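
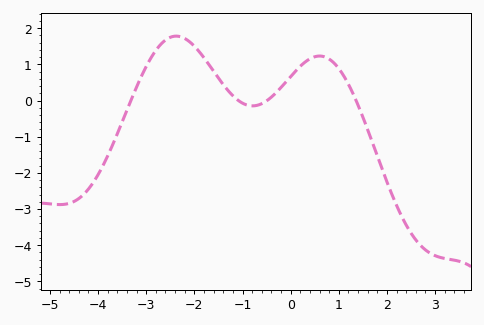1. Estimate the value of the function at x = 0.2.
0.948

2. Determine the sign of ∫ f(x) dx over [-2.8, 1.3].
positive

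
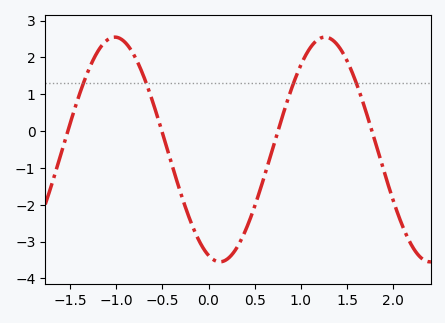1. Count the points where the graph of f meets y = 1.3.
4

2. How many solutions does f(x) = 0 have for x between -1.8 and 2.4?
4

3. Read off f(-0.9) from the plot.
2.4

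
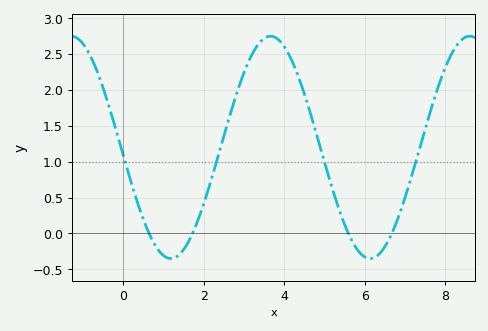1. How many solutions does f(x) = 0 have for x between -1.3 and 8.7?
4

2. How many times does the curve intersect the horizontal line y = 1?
4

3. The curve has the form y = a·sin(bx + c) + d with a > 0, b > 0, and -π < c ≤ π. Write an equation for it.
y = 1.55sin(1.3x - 3.1) + 1.2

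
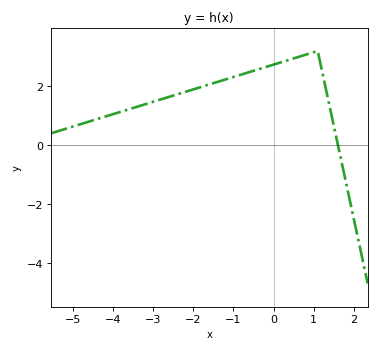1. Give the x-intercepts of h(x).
1.6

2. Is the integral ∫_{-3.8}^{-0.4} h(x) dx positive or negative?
positive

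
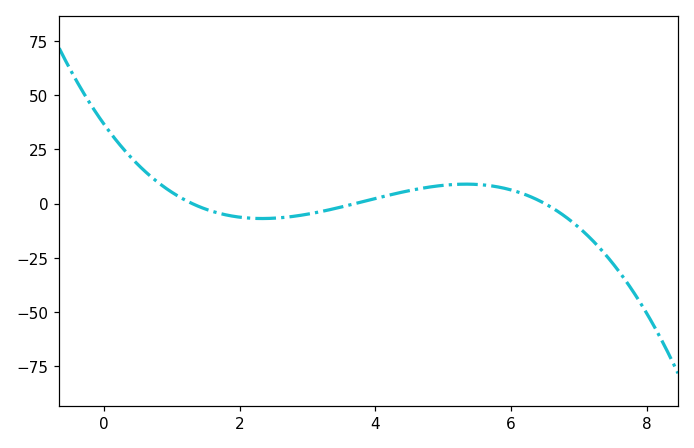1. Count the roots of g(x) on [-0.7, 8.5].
3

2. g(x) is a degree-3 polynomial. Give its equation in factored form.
y = -1.17(x - 1.3)(x - 3.7)(x - 6.5)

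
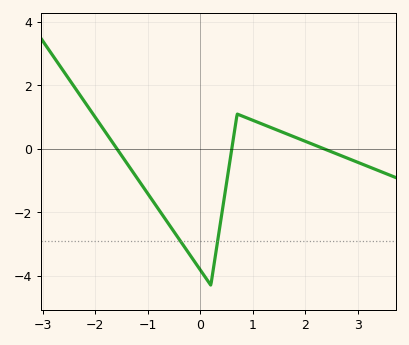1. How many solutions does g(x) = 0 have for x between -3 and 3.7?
3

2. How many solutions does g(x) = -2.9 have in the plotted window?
2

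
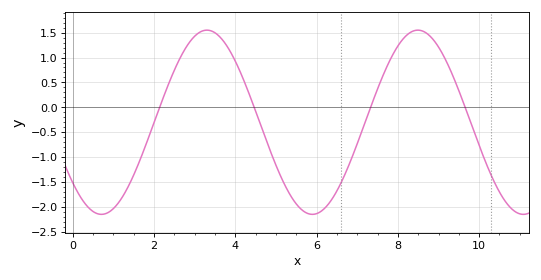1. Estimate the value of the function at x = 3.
1.45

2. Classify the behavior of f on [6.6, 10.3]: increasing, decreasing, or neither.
neither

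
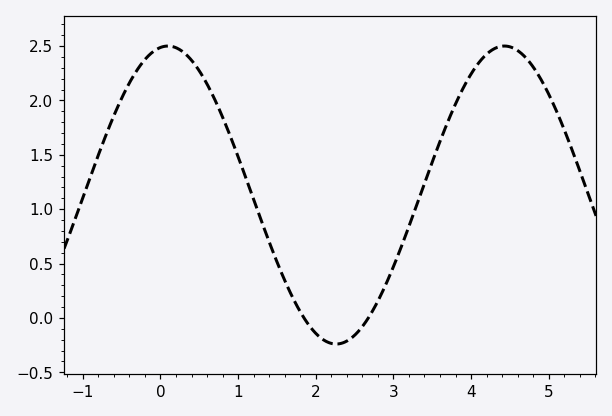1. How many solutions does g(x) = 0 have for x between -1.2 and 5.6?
2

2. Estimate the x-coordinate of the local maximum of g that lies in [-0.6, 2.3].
0.095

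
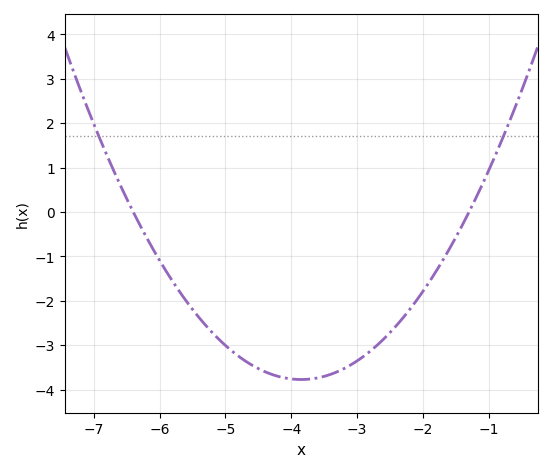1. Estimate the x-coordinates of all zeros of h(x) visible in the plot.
-6.4, -1.3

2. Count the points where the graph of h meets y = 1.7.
2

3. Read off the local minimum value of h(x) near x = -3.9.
-3.8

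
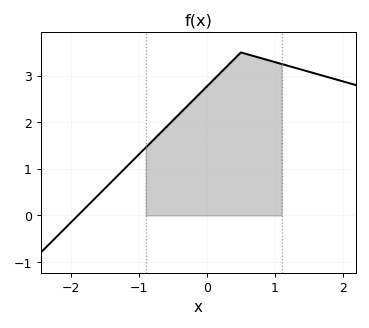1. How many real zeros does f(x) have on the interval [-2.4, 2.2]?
1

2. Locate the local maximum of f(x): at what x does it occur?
0.5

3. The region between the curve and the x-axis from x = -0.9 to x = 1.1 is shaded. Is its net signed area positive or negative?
positive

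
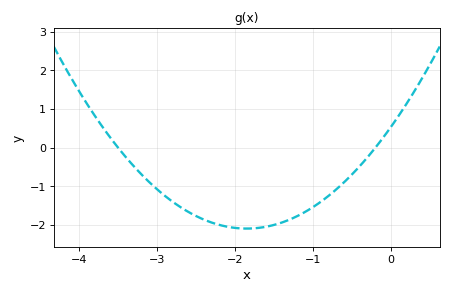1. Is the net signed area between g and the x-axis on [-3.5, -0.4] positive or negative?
negative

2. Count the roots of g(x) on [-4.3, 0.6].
2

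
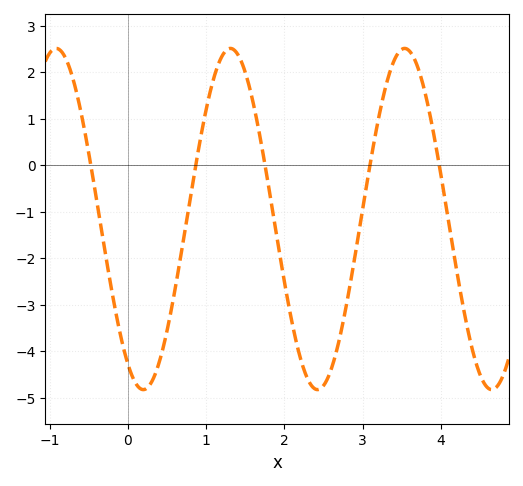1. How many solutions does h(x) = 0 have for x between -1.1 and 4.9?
5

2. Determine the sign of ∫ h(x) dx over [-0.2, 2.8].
negative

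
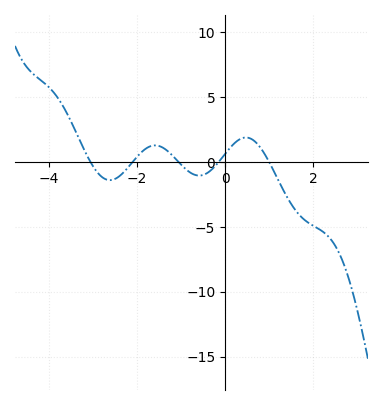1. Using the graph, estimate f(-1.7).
1.18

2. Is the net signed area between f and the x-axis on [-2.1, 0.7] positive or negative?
positive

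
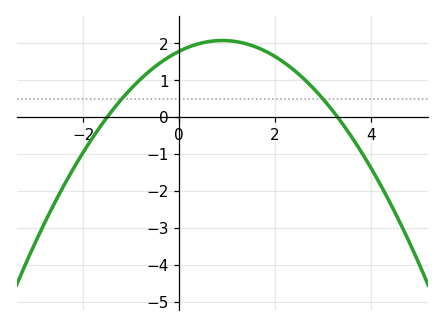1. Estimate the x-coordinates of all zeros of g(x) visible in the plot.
-1.6, 3.2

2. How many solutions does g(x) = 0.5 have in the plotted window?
2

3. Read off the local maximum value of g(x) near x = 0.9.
2.1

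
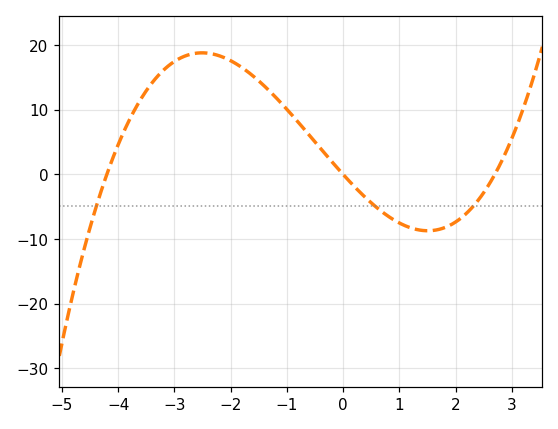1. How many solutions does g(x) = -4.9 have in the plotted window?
3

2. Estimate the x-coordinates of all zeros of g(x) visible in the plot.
-4.2, 0, 2.8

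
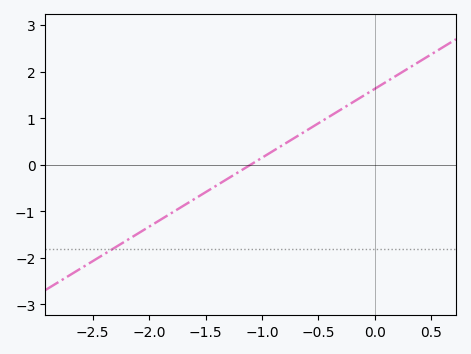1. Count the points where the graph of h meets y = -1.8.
1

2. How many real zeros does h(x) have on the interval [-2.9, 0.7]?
1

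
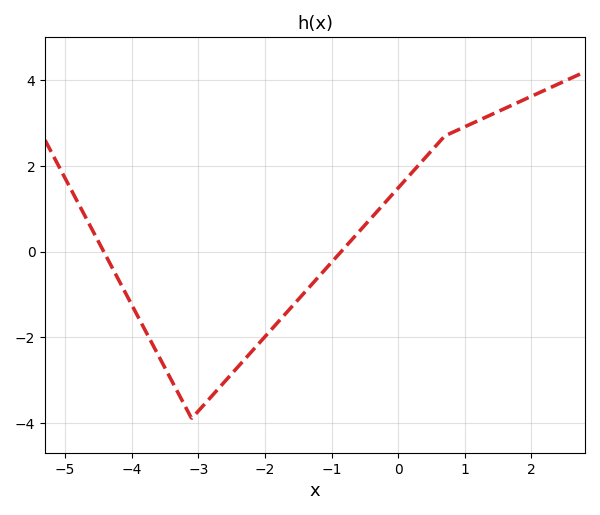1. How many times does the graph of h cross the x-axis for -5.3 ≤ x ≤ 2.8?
2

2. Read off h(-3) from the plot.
-3.8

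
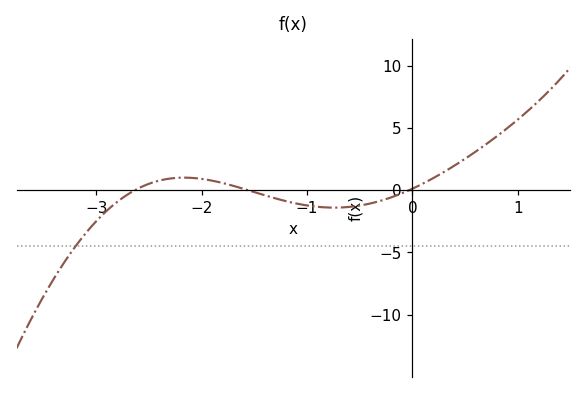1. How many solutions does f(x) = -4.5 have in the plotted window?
1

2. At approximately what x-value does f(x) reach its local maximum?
-2.2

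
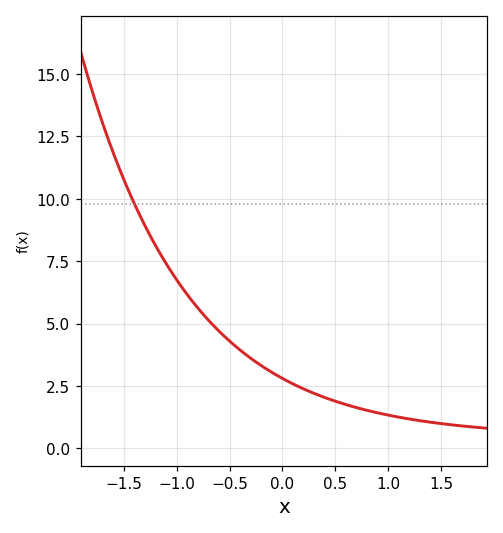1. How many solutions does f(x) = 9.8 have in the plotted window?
1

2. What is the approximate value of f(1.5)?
1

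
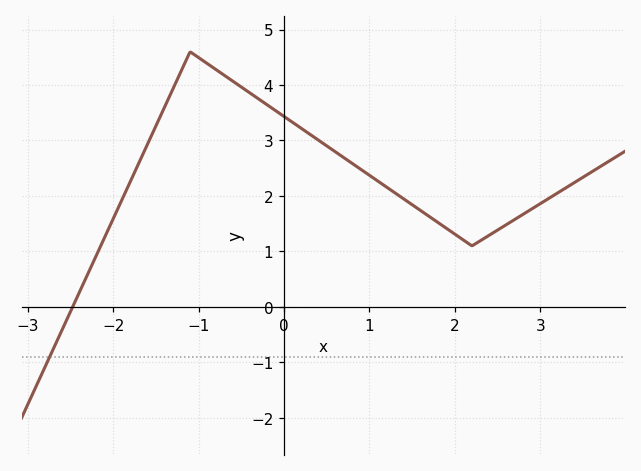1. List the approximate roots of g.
-2.47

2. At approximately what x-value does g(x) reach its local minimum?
2.2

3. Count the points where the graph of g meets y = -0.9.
1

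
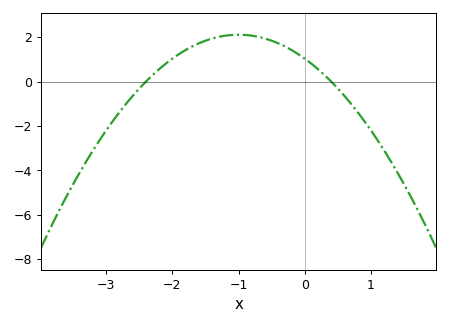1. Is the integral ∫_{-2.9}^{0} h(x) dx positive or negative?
positive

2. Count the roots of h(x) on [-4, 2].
2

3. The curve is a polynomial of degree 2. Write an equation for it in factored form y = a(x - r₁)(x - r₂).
y = -1.08(x + 2.4)(x - 0.4)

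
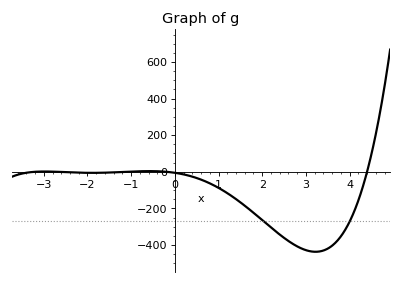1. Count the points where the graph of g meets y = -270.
2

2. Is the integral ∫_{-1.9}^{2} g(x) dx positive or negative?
negative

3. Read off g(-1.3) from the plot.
-2.2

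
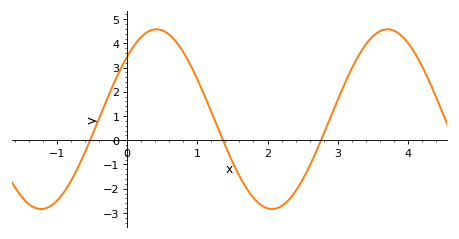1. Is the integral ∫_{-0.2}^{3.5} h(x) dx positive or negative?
positive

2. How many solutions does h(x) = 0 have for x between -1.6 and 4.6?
3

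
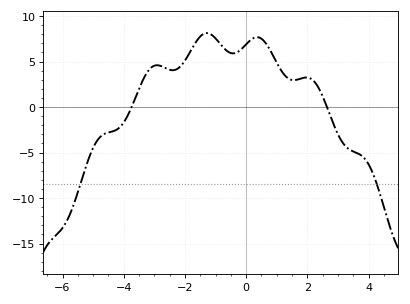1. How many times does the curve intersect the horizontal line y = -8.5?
2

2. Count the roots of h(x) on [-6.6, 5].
2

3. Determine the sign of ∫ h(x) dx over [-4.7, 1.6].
positive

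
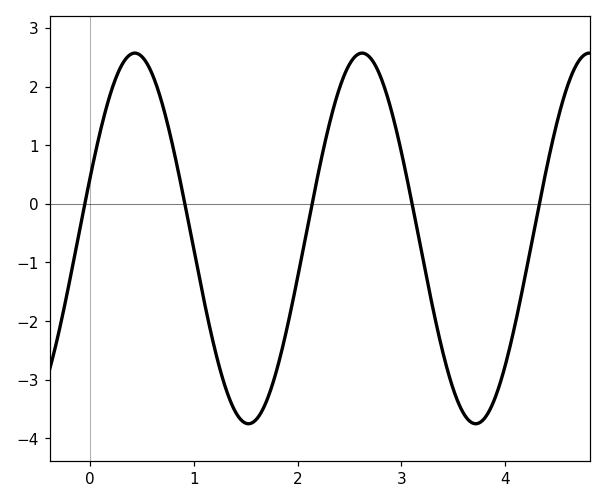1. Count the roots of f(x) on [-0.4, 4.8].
5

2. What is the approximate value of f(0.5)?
2.5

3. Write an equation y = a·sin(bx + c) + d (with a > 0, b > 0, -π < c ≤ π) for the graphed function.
y = 3.16sin(2.9x + 0.33) - 0.59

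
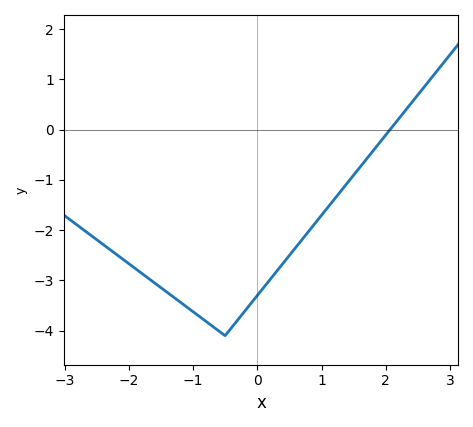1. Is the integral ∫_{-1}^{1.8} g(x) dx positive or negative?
negative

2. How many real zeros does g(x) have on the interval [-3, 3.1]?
1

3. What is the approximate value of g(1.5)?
-0.9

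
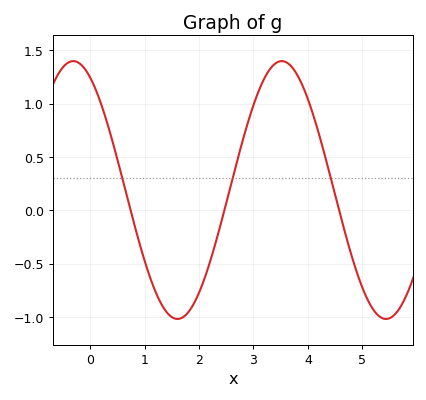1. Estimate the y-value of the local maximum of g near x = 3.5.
1.4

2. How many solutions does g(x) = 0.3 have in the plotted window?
3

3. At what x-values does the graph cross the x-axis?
0.7, 2.5, 4.6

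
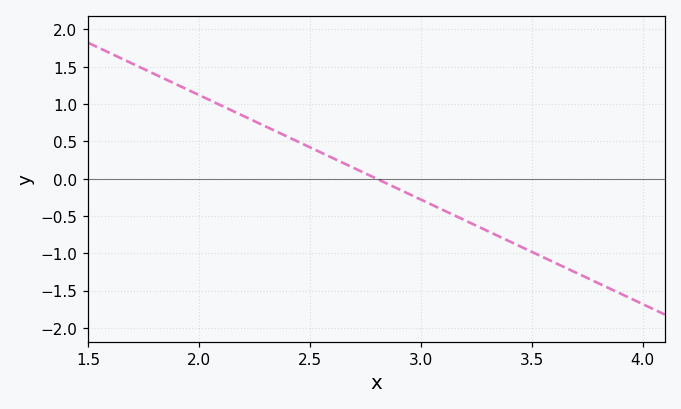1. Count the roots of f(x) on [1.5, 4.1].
1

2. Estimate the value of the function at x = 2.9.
-0.14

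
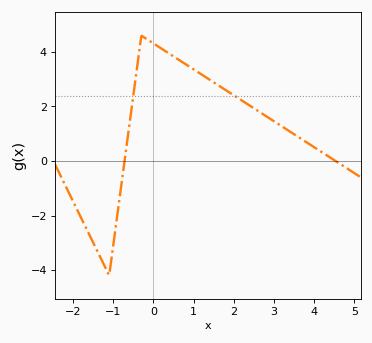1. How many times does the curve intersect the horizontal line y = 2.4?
2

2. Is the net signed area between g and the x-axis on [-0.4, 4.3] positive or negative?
positive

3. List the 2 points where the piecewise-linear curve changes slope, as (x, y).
(-1.1, -4.2); (-0.3, 4.6)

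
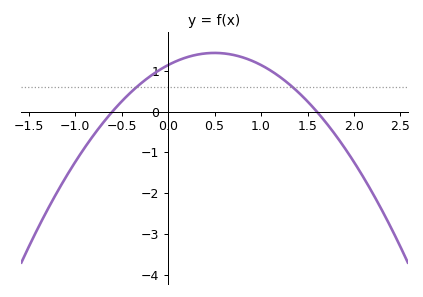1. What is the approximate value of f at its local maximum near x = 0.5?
1.4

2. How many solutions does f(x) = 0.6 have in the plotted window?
2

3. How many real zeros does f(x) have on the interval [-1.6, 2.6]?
2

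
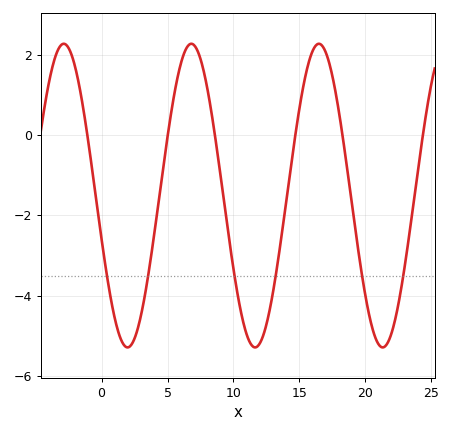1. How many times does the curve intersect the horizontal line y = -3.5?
6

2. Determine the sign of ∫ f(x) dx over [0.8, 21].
negative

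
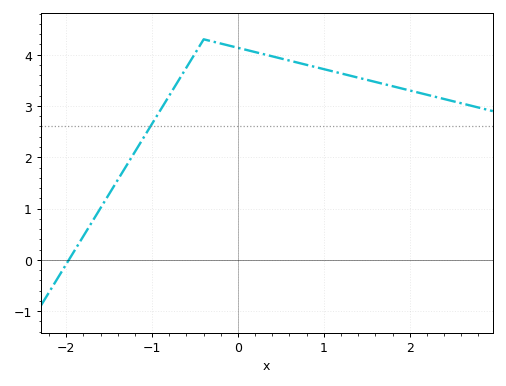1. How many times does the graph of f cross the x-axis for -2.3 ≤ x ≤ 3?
1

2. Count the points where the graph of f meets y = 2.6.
1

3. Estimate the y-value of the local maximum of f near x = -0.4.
4.3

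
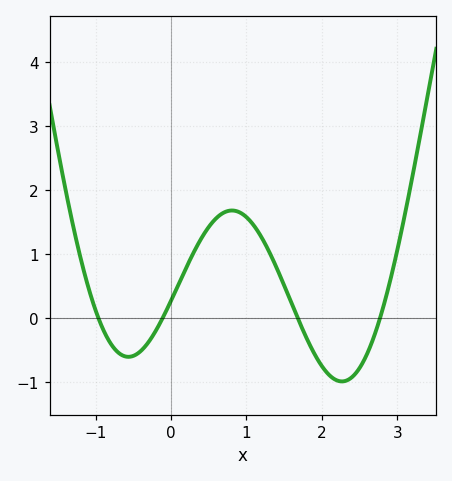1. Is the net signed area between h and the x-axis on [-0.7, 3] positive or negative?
positive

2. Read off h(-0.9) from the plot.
-0.2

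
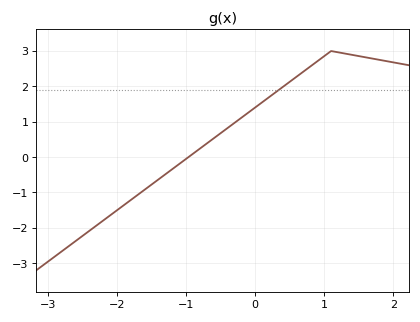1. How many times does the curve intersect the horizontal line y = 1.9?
1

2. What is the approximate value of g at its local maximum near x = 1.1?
3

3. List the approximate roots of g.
-1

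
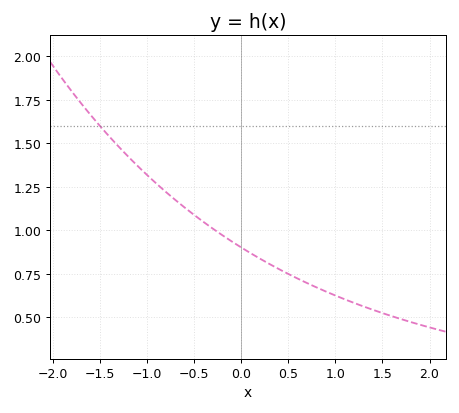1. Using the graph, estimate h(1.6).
0.5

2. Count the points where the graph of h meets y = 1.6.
1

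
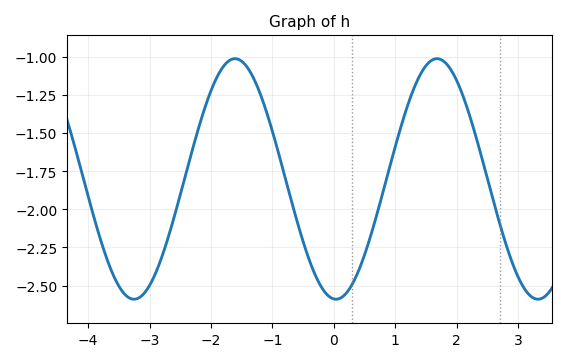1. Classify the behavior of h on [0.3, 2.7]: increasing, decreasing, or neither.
neither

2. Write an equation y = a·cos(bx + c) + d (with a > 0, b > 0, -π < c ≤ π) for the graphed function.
y = 0.79cos(1.91x + 3.07) - 1.8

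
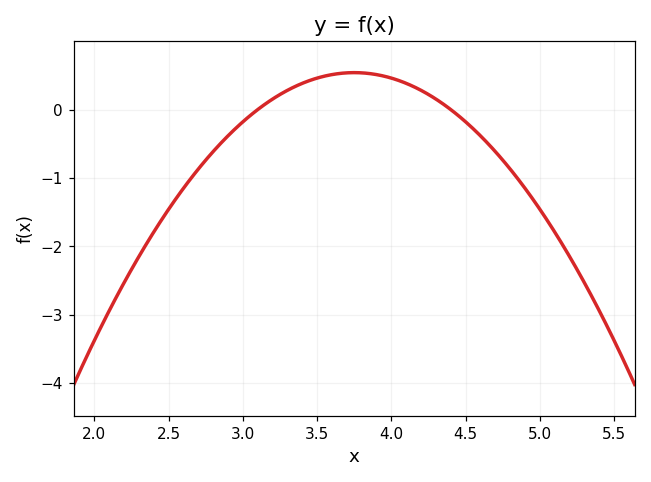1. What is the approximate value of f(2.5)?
-1.46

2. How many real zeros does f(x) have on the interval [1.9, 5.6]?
2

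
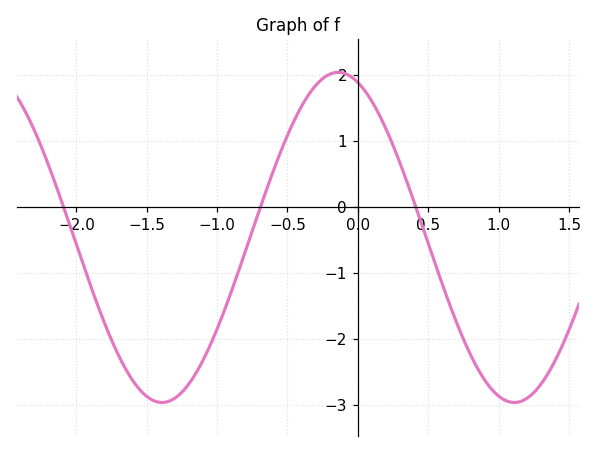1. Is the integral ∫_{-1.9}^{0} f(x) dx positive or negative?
negative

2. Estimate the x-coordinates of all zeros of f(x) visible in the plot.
-2.09, -0.692, 0.412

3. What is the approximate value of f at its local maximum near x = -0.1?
2.04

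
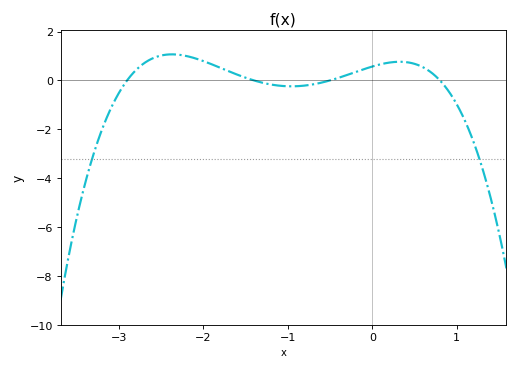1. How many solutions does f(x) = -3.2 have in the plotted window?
2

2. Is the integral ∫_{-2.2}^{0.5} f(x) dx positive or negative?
positive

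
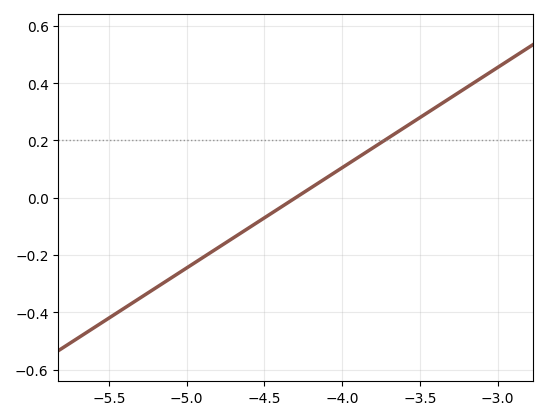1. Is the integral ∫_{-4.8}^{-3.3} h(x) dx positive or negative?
positive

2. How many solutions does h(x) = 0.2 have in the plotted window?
1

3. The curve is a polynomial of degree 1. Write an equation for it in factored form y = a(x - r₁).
y = 0.35(x + 4.3)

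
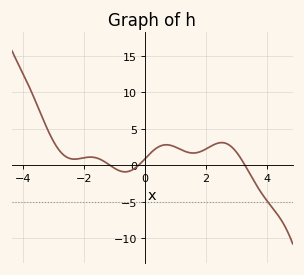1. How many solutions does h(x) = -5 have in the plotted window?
1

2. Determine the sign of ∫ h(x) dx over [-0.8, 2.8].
positive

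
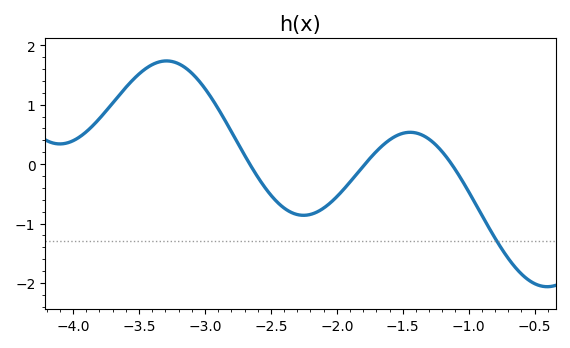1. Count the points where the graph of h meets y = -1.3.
1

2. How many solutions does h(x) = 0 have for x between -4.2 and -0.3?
3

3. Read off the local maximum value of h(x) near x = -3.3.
1.74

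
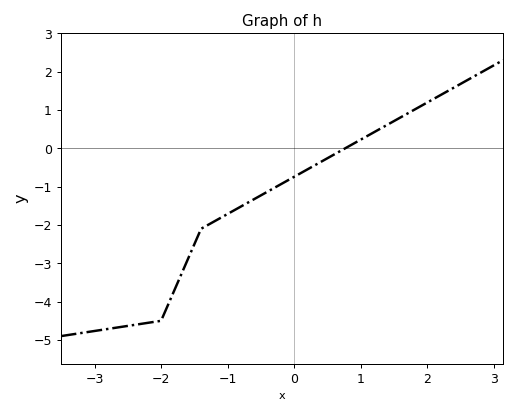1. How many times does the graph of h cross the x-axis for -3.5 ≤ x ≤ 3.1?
1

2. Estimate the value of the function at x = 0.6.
-0.162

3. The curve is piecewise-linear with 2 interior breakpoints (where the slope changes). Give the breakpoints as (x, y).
(-2, -4.5); (-1.4, -2.1)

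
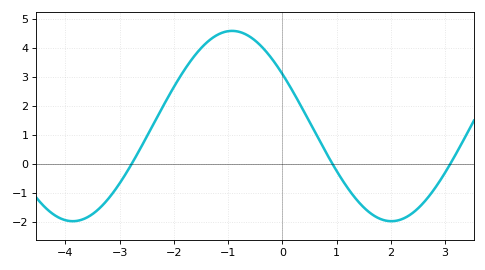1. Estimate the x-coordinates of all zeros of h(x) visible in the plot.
-2.77, 0.923, 3.1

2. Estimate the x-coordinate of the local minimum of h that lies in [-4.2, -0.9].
-3.86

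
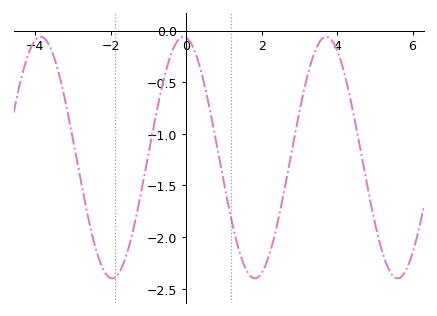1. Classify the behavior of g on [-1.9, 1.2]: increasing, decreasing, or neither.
neither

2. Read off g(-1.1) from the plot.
-1.4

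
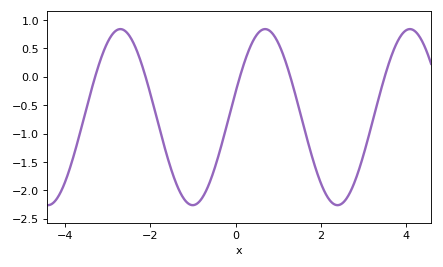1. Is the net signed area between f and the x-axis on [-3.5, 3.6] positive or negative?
negative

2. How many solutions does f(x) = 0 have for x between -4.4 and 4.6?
5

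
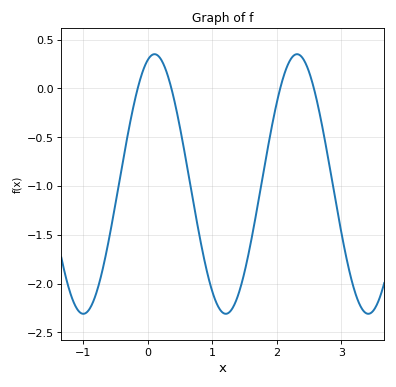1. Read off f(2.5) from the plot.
0.15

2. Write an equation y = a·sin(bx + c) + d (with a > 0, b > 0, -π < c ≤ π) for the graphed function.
y = 1.33sin(2.9x + 1.3) - 0.98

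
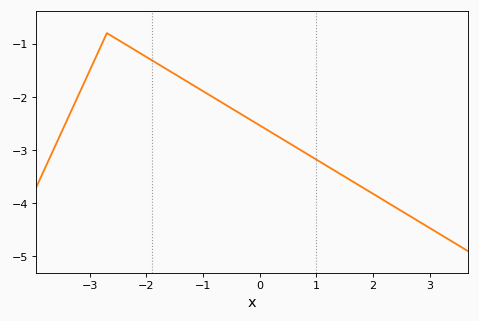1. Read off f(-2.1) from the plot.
-1.2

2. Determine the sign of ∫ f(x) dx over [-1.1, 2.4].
negative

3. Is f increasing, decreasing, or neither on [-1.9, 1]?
decreasing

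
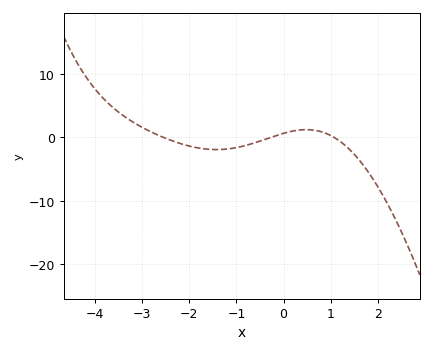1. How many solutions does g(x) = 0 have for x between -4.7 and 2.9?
3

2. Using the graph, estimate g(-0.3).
0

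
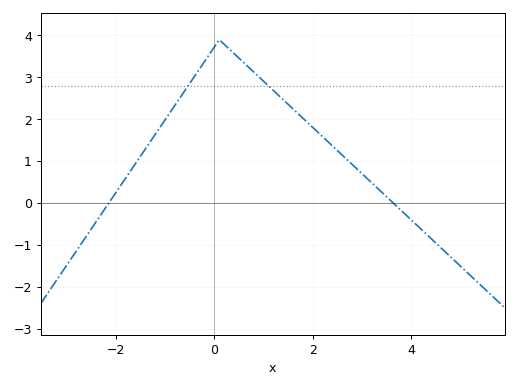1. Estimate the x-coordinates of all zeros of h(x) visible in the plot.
-2.15, 3.64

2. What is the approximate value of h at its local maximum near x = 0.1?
3.9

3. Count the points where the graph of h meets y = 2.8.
2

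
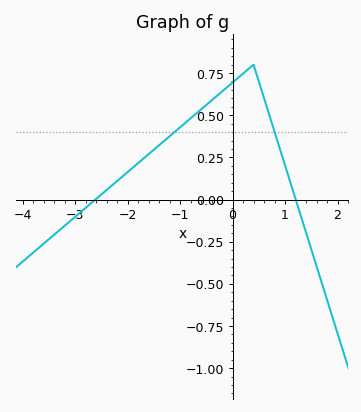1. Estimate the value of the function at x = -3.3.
-0.182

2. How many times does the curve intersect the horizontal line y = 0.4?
2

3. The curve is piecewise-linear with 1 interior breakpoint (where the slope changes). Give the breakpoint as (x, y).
(0.4, 0.8)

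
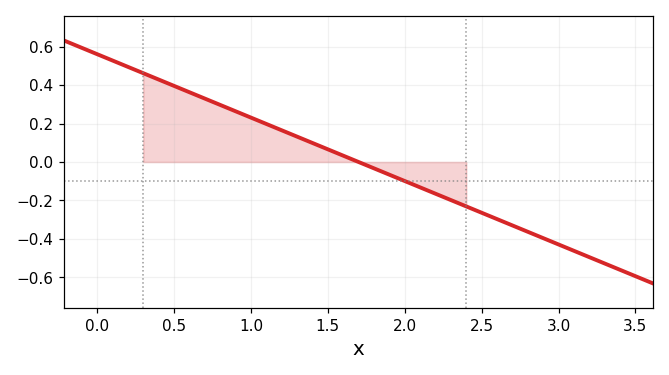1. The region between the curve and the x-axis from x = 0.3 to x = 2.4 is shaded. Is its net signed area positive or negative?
positive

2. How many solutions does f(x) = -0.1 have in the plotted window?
1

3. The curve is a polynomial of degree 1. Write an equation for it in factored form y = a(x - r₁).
y = -0.33(x - 1.7)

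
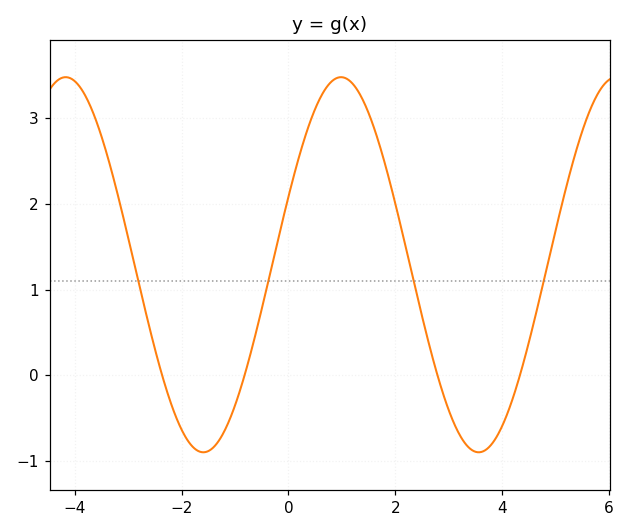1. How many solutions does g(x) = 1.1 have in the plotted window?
4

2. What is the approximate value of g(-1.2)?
-0.655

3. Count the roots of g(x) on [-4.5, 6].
4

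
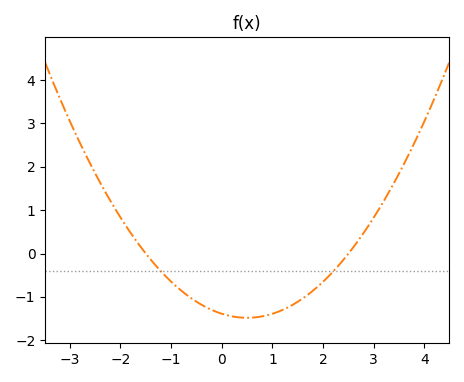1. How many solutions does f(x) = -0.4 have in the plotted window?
2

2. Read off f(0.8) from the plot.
-1.4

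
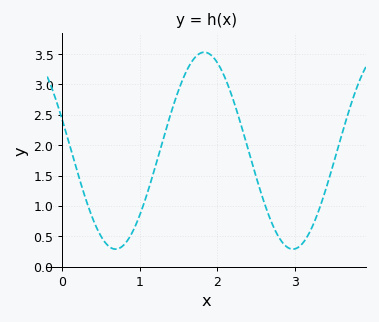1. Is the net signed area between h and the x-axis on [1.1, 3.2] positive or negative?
positive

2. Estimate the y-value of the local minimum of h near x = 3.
0.3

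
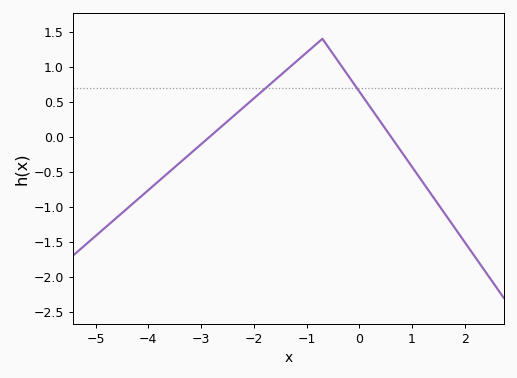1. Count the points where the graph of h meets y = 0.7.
2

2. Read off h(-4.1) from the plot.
-0.85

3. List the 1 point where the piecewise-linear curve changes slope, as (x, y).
(-0.7, 1.4)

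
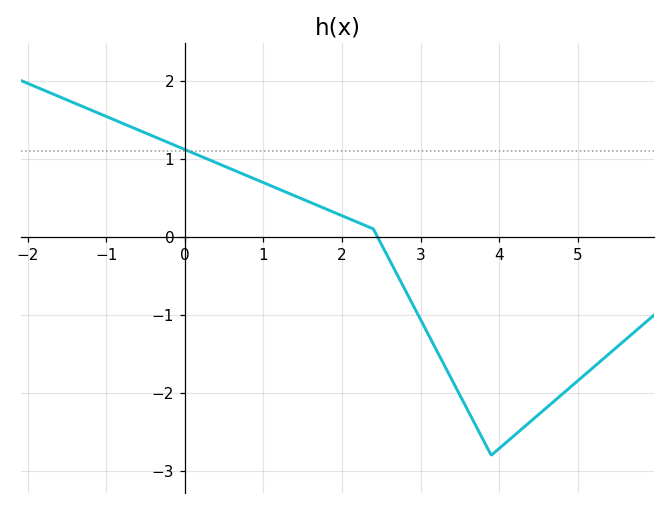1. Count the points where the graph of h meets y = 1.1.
1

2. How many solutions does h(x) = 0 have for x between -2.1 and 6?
1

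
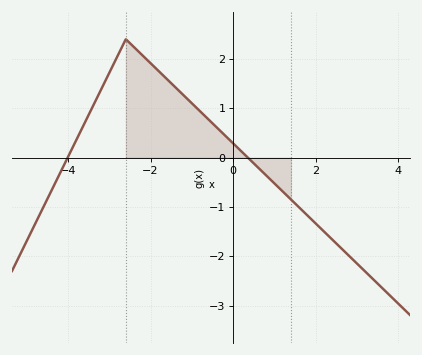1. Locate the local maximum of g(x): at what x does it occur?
-2.6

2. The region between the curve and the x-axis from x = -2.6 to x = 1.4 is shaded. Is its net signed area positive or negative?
positive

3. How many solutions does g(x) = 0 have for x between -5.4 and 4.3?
2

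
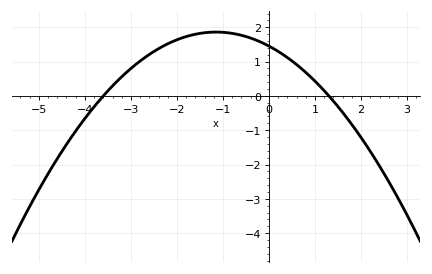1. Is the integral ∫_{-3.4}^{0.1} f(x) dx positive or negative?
positive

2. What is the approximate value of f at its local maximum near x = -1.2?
1.9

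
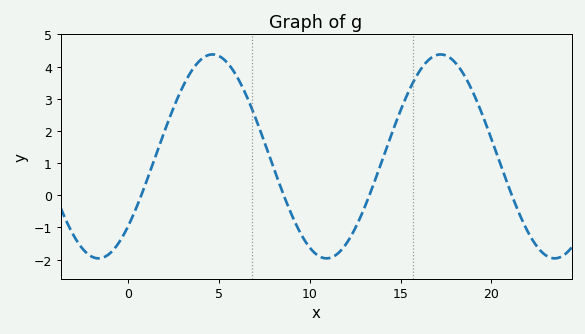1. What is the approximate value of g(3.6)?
4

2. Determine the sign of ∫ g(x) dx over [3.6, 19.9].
positive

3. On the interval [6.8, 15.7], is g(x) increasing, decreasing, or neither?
neither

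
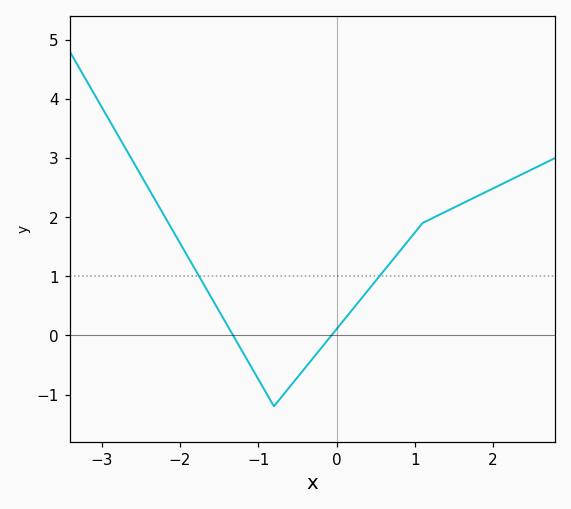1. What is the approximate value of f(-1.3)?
-0.1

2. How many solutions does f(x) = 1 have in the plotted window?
2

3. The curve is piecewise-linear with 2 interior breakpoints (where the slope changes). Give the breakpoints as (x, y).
(-0.8, -1.2); (1.1, 1.9)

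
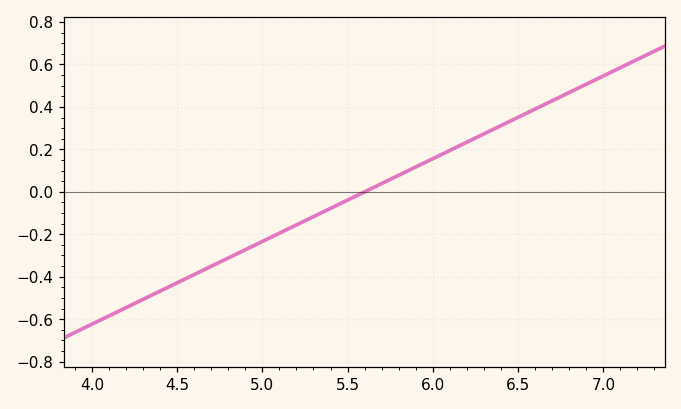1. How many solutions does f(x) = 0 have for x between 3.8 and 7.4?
1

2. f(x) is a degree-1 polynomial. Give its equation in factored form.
y = 0.39(x - 5.6)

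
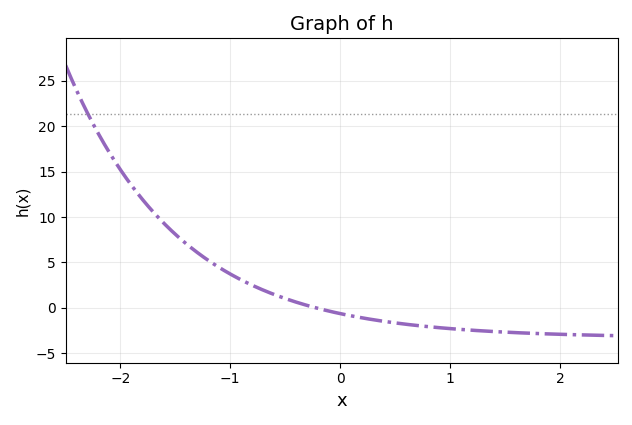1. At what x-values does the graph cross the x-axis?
-0.216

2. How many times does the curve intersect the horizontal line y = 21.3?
1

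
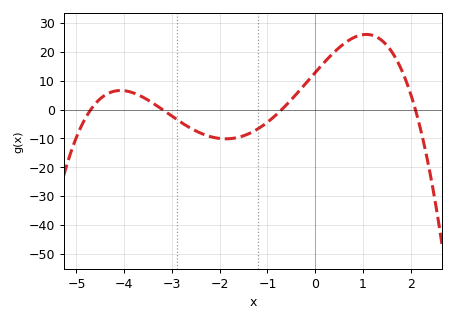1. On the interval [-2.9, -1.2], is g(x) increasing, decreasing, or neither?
neither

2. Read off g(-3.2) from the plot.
0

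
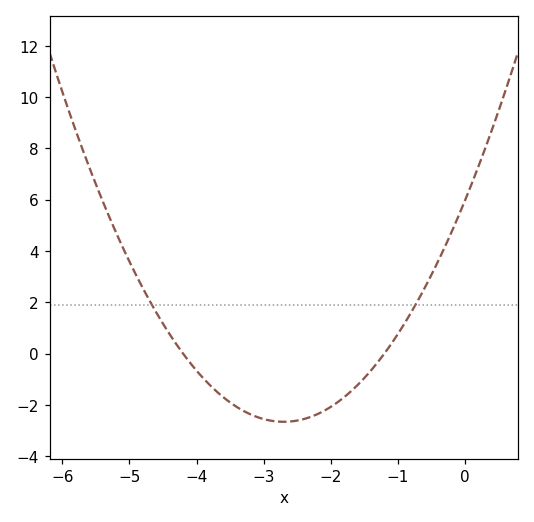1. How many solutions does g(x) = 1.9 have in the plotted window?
2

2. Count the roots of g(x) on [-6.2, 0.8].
2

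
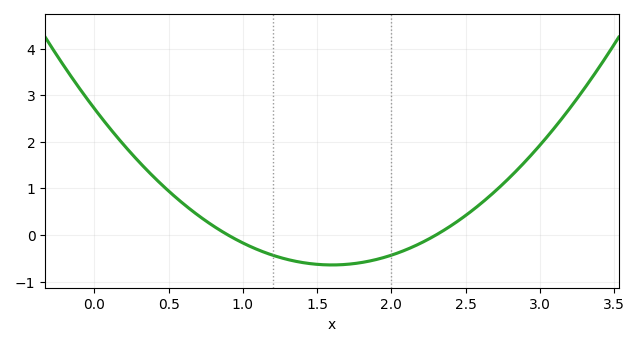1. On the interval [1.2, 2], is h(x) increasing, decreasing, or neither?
neither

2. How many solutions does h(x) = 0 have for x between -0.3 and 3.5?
2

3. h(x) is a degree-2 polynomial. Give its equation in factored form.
y = 1.31(x - 0.9)(x - 2.3)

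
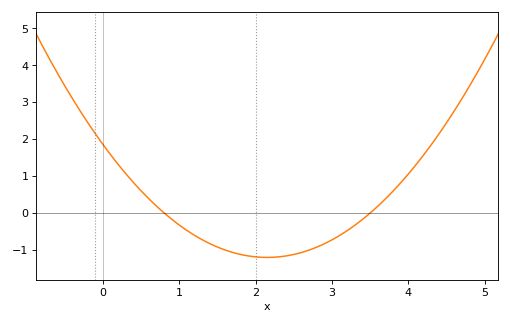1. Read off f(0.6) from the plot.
0.4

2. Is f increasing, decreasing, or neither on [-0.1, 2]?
decreasing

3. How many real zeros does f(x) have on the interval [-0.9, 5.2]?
2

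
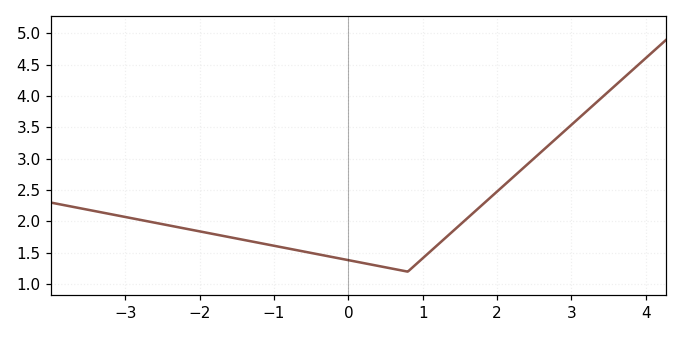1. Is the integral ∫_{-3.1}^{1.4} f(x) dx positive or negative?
positive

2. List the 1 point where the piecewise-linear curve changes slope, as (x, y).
(0.8, 1.2)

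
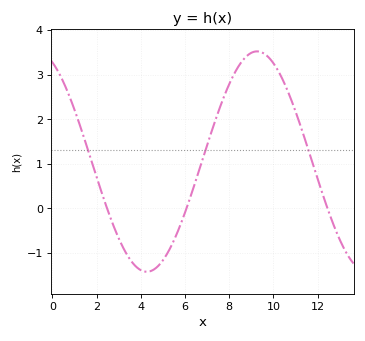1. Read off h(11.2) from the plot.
1.9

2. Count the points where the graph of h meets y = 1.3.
3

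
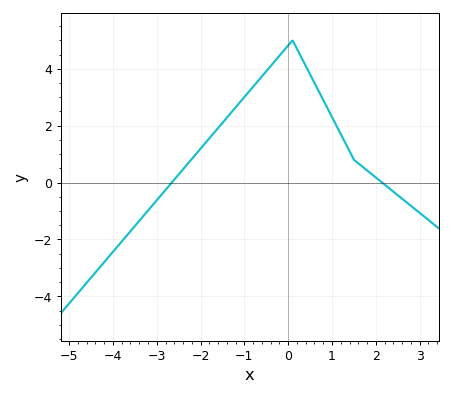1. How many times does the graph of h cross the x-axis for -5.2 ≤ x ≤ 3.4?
2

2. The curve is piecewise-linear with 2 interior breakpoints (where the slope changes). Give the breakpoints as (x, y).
(0.1, 5); (1.5, 0.8)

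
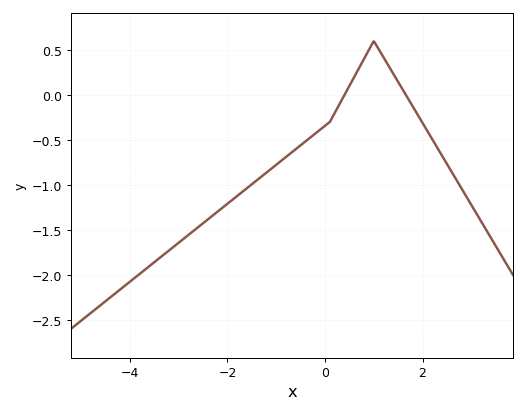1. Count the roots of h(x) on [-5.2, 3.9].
2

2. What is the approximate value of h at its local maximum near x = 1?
0.6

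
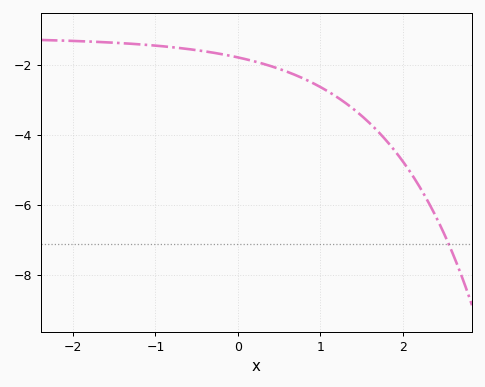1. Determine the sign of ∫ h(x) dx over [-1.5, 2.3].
negative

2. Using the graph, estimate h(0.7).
-2.28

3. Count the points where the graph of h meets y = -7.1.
1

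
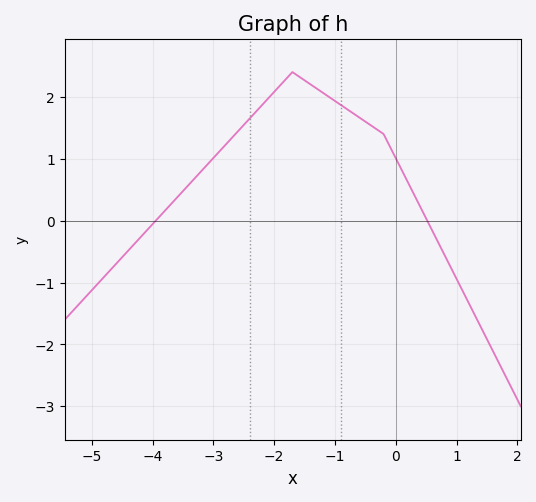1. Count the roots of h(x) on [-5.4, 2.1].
2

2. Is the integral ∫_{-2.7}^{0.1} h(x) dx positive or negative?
positive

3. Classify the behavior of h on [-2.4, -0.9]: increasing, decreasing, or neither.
neither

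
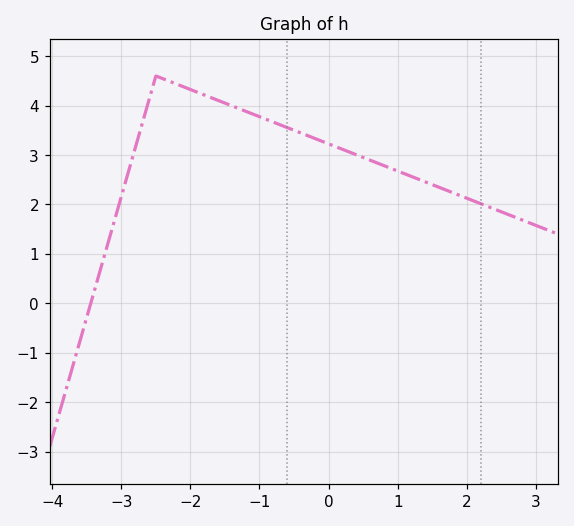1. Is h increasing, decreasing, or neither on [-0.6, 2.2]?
decreasing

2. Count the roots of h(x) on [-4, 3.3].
1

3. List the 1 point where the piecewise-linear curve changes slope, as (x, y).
(-2.5, 4.6)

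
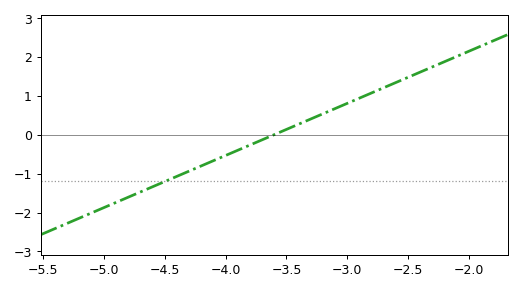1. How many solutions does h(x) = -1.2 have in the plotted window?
1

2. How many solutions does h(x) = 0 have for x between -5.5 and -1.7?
1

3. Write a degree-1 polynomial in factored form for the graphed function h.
y = 1.34(x + 3.6)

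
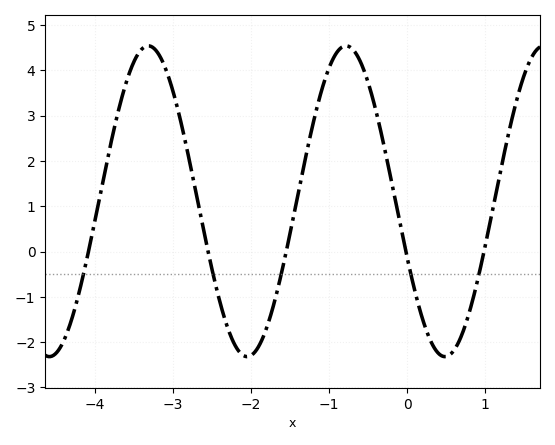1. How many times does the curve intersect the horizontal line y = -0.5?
5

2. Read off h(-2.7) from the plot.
1.26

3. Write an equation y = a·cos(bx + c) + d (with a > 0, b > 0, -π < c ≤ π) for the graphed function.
y = 3.43cos(2.48x + 1.94) + 1.11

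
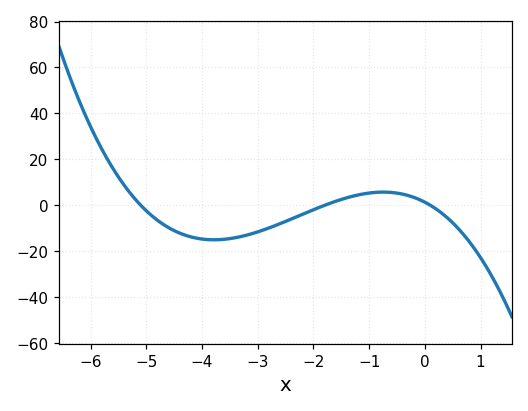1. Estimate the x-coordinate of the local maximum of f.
-0.8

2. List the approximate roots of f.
-5, -1.8, 0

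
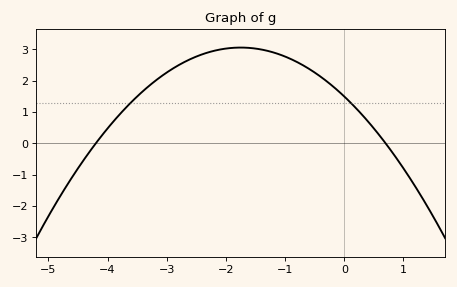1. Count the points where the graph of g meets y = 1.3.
2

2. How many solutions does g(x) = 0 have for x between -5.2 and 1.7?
2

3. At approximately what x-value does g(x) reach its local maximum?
-1.75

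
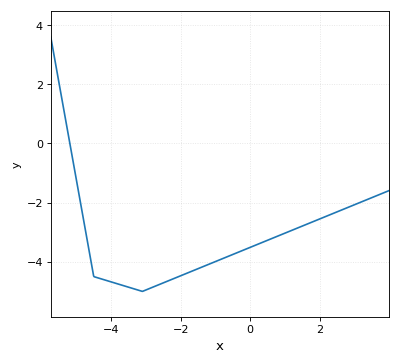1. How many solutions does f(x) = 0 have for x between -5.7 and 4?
1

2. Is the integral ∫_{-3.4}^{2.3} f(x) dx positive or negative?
negative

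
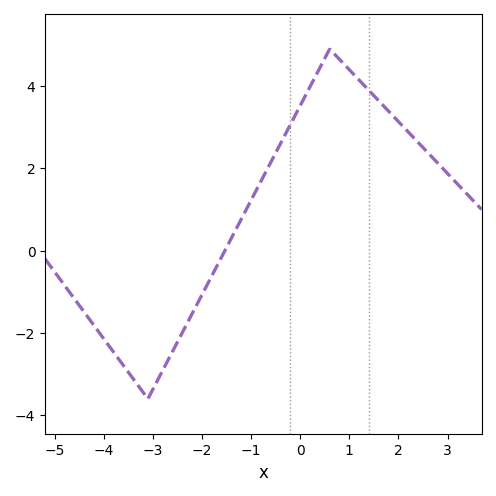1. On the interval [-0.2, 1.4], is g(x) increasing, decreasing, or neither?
neither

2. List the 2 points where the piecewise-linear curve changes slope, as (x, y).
(-3.1, -3.6); (0.6, 4.9)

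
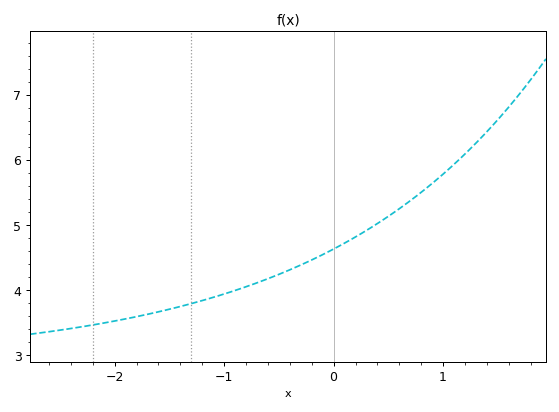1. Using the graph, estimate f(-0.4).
4.31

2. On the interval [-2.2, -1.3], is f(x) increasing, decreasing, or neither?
increasing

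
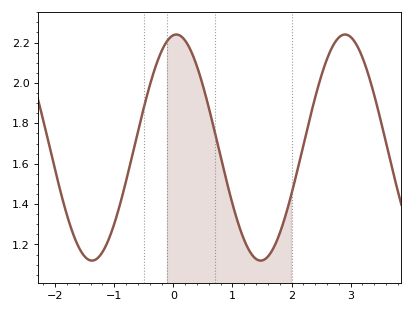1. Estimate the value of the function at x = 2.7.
2.18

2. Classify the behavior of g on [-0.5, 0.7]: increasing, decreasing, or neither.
neither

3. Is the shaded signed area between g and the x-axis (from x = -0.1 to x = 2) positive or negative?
positive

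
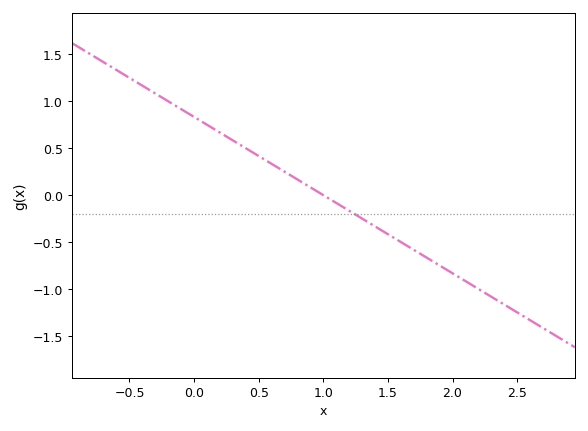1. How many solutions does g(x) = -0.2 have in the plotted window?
1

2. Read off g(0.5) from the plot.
0.415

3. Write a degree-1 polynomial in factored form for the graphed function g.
y = -0.83(x - 1)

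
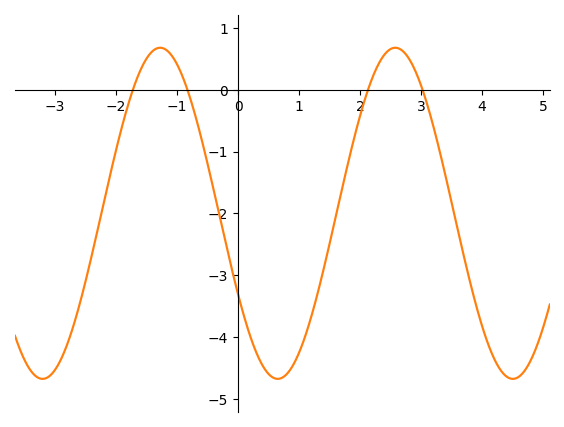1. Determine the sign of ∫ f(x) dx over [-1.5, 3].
negative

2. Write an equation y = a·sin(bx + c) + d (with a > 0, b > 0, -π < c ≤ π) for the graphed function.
y = 2.68sin(1.6x - 2.6) - 2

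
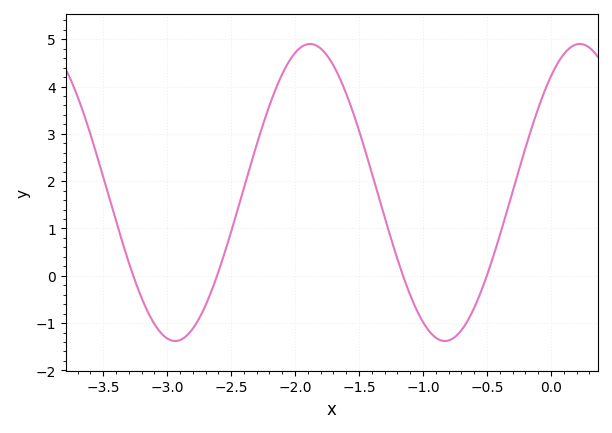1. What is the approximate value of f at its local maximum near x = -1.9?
4.9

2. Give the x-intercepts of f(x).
-3.26, -2.61, -1.16, -0.501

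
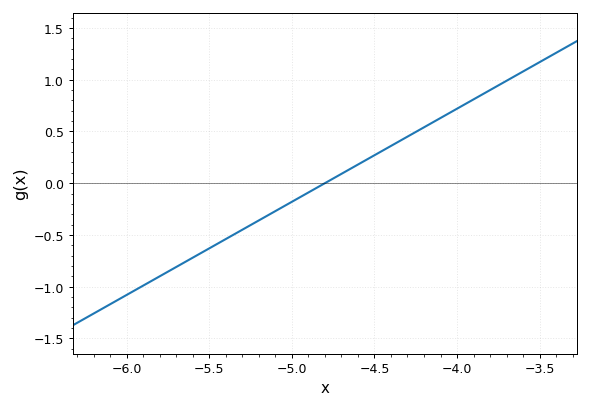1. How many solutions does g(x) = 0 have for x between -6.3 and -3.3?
1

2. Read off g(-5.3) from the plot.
-0.45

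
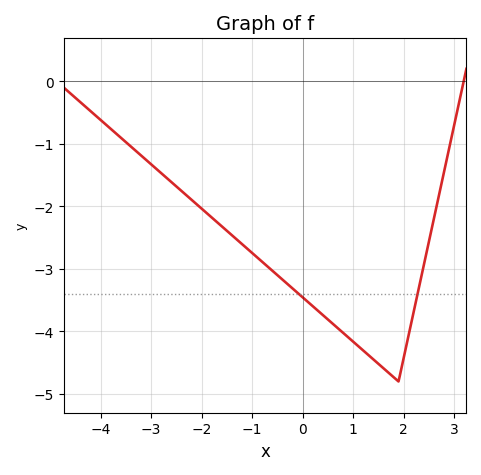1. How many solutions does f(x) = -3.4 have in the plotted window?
2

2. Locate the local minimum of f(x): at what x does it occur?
1.8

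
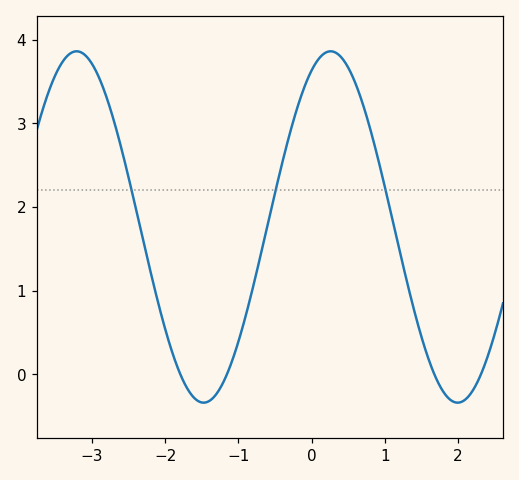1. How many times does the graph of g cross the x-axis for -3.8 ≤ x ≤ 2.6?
4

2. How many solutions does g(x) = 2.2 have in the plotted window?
3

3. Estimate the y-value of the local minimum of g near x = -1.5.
-0.34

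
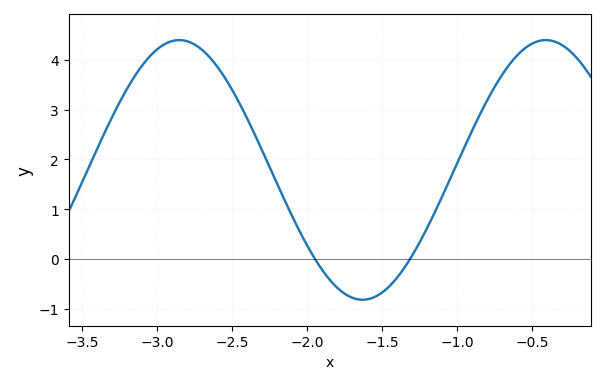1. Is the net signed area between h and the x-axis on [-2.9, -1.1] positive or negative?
positive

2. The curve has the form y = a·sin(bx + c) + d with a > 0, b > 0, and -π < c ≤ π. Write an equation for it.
y = 2.61sin(2.6x + 2.6) + 1.79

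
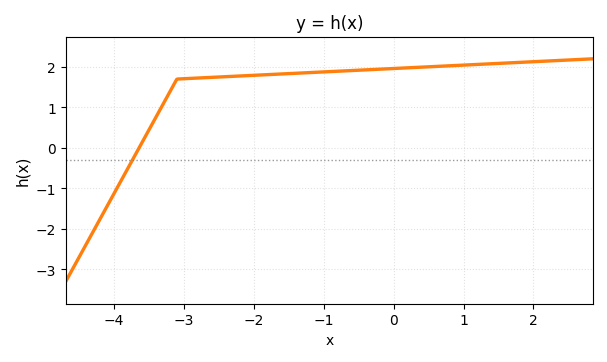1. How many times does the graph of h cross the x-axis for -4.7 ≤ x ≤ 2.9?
1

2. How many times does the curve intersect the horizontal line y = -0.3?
1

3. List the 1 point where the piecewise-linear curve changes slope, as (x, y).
(-3.1, 1.7)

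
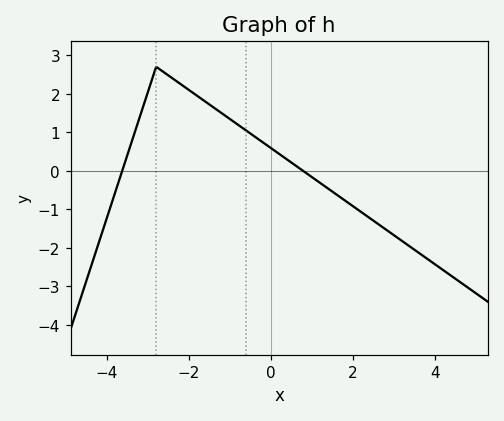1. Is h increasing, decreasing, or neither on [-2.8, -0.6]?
decreasing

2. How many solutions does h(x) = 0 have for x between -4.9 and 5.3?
2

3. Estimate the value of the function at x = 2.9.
-1.6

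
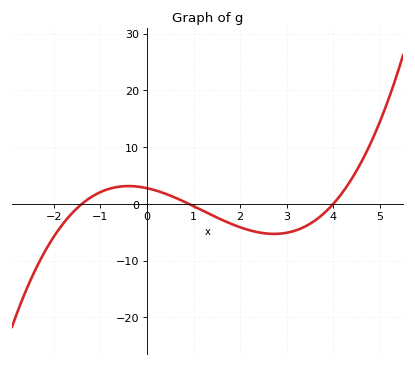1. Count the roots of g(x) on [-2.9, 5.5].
3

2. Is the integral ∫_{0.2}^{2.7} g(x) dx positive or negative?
negative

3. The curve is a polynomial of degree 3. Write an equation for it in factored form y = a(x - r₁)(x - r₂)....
y = 0.55(x + 1.4)(x - 0.9)(x - 4)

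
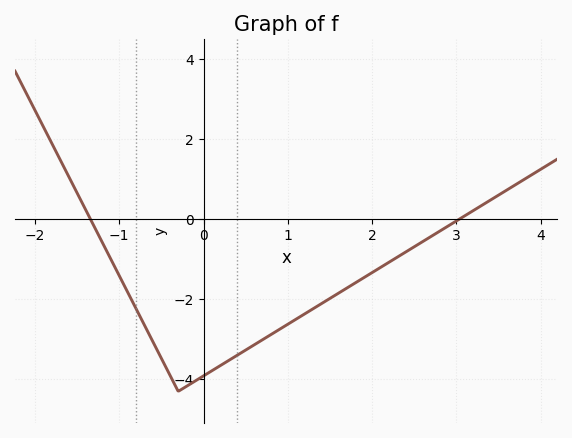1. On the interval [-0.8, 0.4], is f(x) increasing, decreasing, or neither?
neither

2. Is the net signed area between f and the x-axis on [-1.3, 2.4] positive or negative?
negative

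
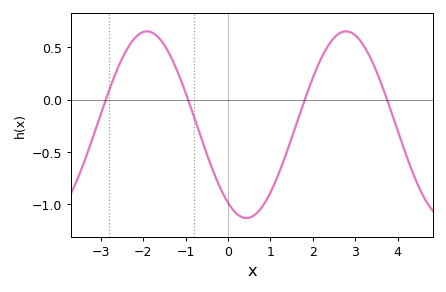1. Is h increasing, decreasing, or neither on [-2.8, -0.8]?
neither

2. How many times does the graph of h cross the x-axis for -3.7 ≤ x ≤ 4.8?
4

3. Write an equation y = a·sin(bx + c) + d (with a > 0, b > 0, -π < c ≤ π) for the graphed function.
y = 0.89sin(1.3x - 2.2) - 0.24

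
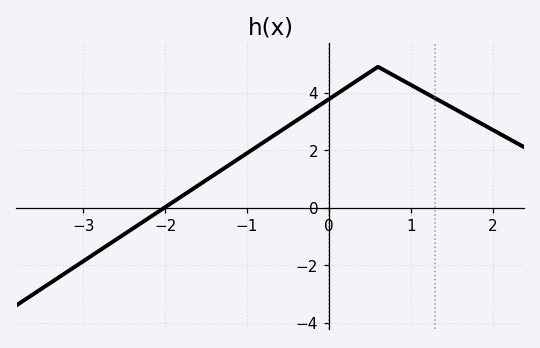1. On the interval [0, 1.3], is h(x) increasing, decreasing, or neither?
neither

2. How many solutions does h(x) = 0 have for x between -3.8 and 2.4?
1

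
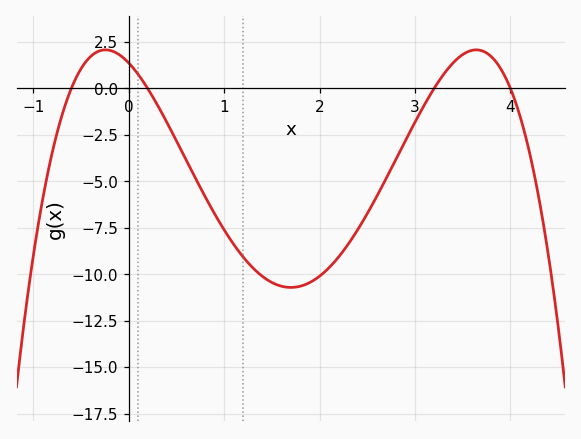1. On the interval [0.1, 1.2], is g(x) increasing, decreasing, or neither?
decreasing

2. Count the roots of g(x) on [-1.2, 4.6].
4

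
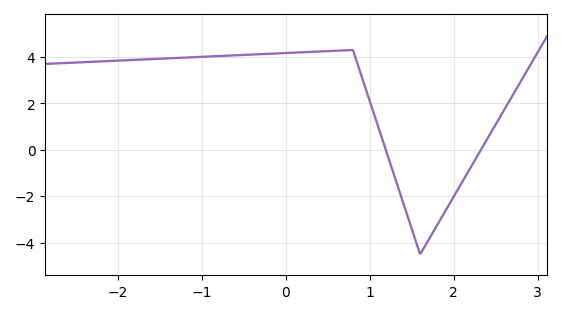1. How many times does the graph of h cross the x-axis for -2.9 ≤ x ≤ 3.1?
2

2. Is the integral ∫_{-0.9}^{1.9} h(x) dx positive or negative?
positive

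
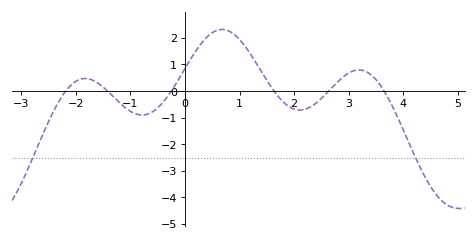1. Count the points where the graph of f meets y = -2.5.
2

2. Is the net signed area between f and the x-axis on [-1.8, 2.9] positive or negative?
positive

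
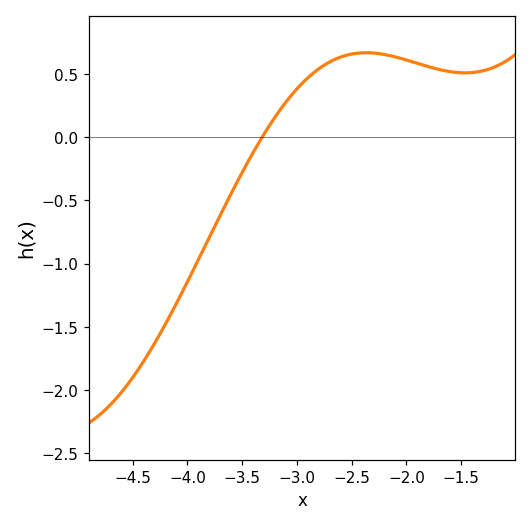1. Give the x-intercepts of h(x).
-3.3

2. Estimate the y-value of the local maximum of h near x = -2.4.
0.65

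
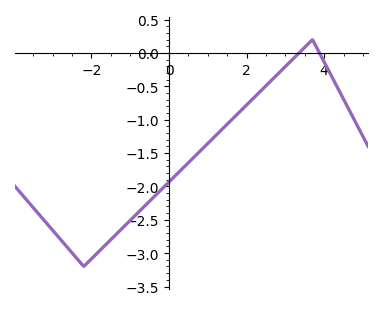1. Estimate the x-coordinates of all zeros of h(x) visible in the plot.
3.4, 3.8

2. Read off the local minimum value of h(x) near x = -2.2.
-3.2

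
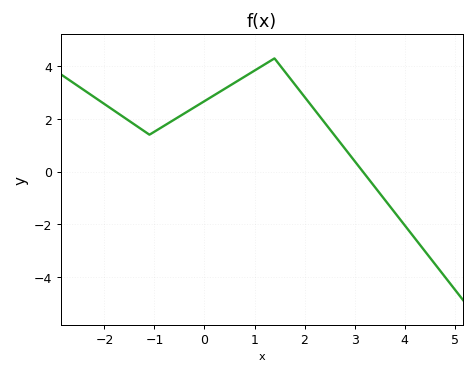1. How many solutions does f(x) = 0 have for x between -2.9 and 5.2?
1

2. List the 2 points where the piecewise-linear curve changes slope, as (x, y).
(-1.1, 1.4); (1.4, 4.3)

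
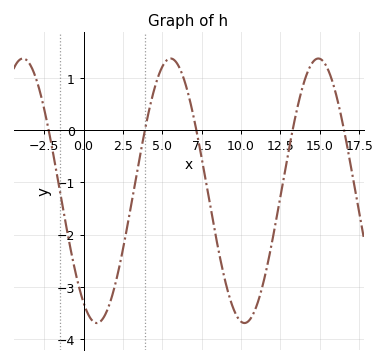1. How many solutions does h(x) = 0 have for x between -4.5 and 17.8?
5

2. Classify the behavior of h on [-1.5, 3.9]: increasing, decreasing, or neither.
neither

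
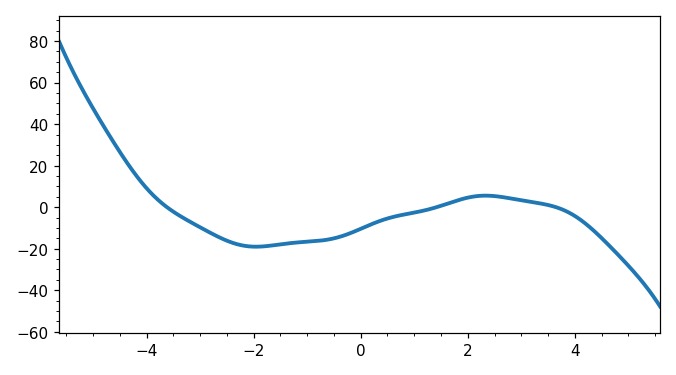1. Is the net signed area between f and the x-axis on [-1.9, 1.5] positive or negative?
negative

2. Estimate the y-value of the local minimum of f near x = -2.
-19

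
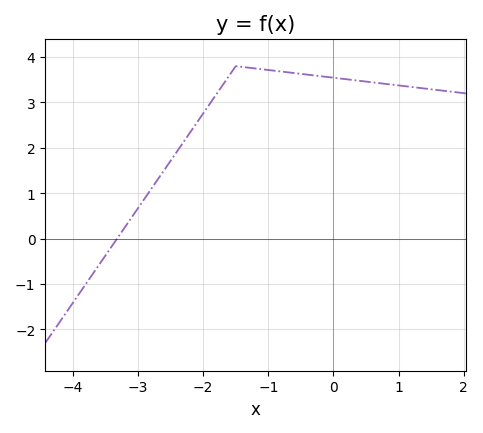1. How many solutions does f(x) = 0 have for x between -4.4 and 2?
1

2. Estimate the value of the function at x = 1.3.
3.32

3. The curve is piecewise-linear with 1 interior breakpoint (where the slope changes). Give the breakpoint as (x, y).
(-1.5, 3.8)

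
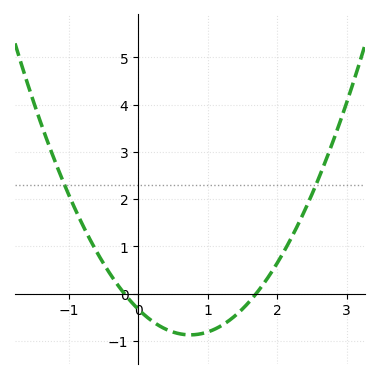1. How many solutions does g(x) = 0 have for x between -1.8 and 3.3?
2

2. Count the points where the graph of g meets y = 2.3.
2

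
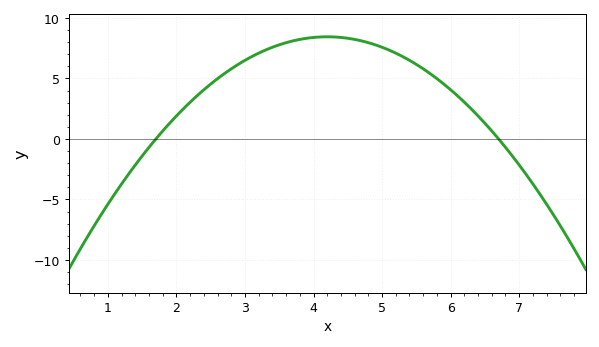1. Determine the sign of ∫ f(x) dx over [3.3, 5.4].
positive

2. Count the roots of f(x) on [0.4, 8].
2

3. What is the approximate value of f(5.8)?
4.98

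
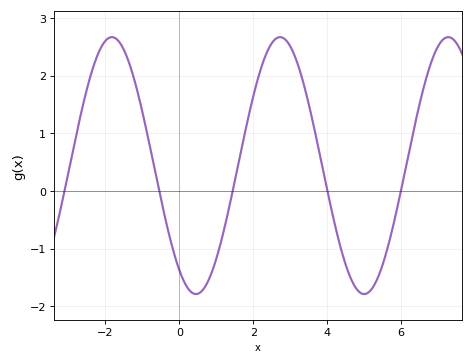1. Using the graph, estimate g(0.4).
-1.8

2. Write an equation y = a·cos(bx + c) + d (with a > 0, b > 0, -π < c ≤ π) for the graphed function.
y = 2.23cos(1.4x + 2.5) + 0.44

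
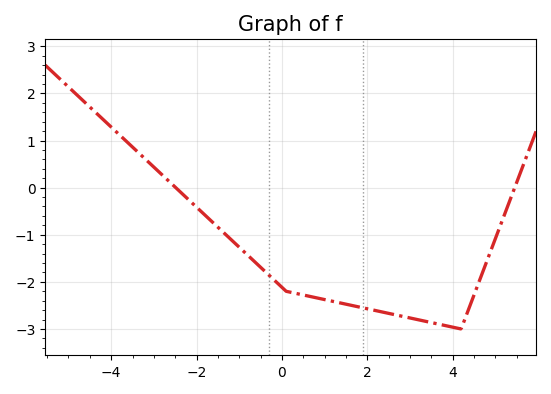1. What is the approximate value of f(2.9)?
-2.75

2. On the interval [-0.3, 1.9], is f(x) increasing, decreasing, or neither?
decreasing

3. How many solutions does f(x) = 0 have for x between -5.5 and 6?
2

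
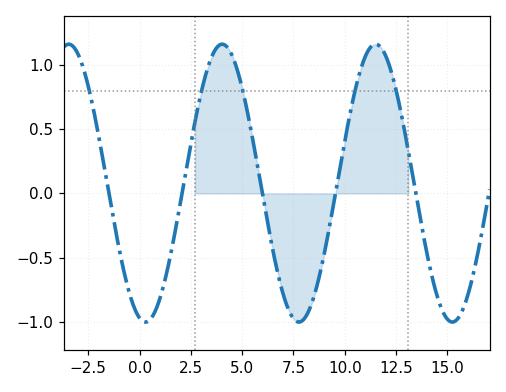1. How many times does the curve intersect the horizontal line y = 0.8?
5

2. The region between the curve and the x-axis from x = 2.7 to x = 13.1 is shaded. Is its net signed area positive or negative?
positive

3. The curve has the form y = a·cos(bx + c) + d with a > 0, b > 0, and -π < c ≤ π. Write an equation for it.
y = 1.08cos(0.84x + 2.9) + 0.08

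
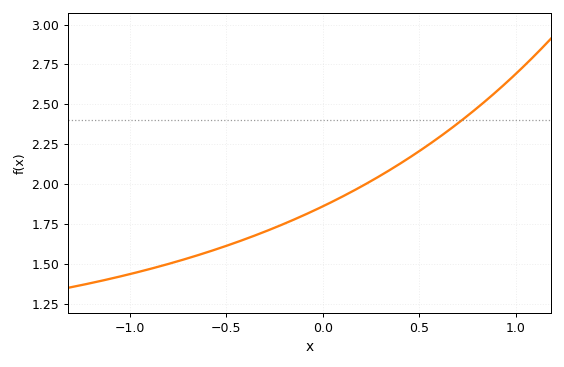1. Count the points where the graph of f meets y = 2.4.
1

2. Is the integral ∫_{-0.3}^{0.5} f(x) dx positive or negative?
positive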